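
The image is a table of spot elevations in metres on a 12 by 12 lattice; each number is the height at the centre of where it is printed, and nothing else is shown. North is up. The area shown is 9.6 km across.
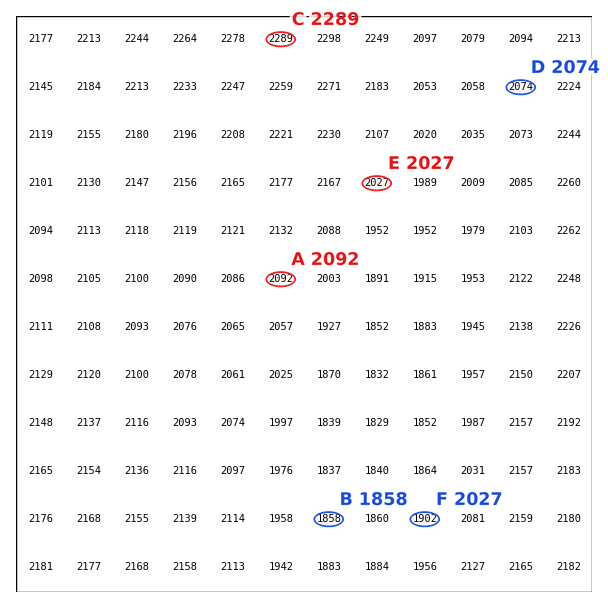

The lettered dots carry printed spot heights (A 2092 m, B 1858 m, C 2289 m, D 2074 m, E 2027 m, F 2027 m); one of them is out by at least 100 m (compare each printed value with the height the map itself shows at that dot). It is F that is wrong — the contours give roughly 1902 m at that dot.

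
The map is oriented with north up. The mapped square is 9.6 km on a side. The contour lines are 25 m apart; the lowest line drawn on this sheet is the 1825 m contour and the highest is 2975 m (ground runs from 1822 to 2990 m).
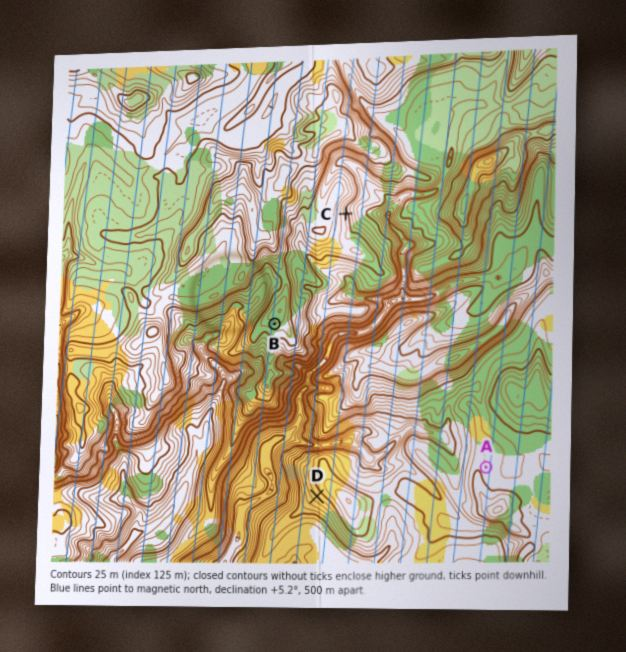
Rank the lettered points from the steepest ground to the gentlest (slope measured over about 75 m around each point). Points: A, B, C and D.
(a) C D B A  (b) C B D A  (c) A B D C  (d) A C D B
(a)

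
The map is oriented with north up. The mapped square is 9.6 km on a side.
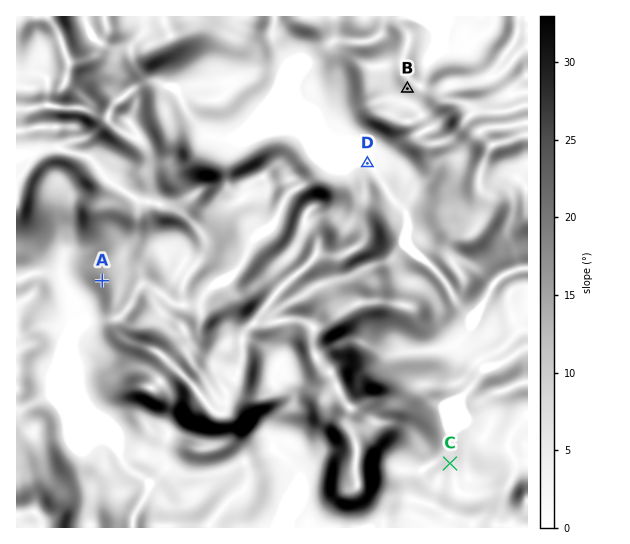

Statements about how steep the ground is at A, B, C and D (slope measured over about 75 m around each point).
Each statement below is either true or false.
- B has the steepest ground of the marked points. false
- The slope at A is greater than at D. true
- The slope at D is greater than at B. false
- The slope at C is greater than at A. false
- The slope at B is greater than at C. true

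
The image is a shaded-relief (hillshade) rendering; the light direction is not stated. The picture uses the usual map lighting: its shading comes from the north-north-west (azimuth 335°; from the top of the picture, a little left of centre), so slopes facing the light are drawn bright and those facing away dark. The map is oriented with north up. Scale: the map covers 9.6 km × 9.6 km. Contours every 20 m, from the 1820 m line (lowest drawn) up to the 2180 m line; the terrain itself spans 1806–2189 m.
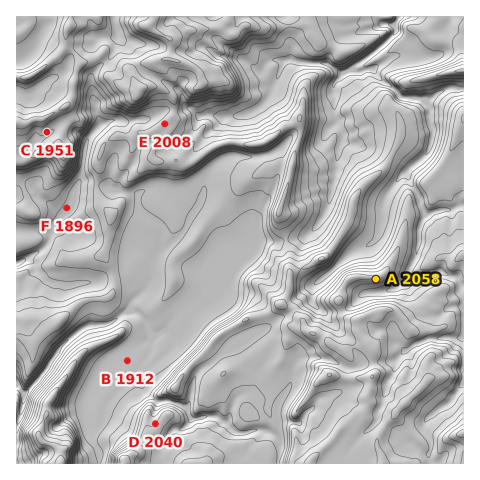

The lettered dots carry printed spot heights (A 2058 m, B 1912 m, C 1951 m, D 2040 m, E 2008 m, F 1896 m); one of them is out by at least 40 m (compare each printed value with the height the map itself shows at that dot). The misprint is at C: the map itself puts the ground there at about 2021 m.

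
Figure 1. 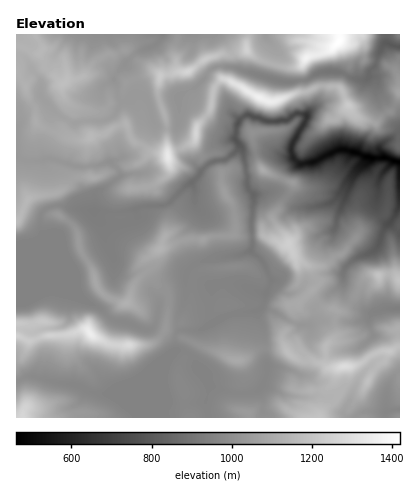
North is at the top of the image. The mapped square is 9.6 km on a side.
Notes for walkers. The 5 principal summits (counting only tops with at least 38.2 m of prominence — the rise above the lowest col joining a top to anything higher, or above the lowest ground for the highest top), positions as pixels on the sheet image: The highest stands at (338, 42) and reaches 1419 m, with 957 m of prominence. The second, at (260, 98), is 1365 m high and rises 283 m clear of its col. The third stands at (90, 334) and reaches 1354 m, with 375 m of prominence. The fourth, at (168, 156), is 1336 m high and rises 202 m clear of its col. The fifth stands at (344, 366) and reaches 1290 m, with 308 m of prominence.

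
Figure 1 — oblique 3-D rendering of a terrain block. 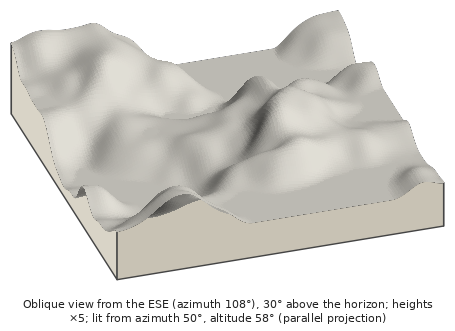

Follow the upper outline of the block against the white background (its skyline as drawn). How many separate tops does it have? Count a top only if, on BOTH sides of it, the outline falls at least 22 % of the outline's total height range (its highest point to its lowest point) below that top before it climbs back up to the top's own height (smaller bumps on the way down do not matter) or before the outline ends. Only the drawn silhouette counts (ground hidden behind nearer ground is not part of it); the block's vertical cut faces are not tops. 1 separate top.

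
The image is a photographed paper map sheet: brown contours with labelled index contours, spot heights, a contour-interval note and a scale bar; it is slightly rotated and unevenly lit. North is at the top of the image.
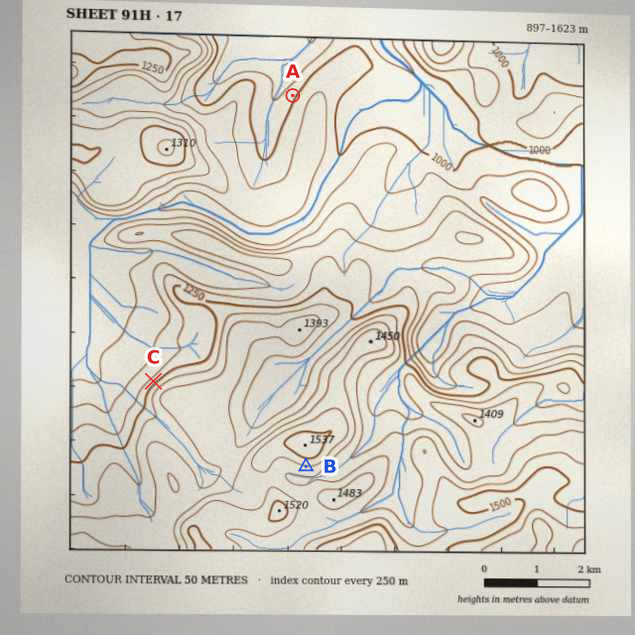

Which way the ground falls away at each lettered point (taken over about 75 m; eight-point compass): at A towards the NW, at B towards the S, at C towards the NW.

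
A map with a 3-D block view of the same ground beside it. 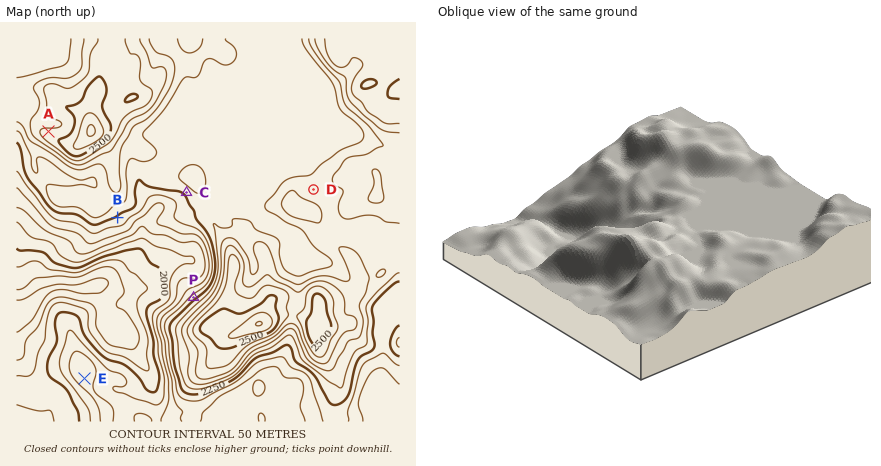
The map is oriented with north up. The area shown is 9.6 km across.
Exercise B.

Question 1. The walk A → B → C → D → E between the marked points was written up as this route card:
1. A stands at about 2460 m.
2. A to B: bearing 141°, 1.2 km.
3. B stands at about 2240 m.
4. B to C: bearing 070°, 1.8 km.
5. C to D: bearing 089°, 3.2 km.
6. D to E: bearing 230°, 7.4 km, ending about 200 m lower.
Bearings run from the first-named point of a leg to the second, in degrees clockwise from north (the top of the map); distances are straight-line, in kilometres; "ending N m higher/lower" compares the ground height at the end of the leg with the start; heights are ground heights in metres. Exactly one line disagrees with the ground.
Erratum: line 2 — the distance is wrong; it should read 2.8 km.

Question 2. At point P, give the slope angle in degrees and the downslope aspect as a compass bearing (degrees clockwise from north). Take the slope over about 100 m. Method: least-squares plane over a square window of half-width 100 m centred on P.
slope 22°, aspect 321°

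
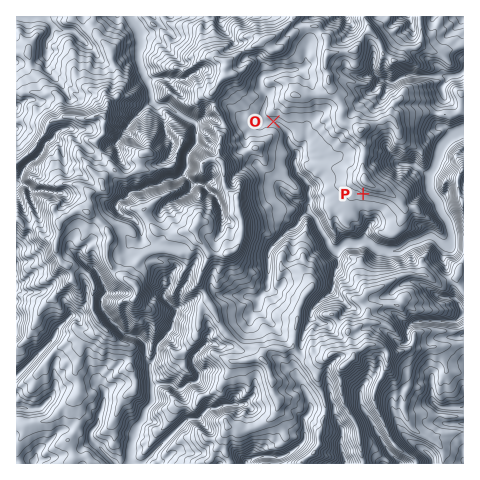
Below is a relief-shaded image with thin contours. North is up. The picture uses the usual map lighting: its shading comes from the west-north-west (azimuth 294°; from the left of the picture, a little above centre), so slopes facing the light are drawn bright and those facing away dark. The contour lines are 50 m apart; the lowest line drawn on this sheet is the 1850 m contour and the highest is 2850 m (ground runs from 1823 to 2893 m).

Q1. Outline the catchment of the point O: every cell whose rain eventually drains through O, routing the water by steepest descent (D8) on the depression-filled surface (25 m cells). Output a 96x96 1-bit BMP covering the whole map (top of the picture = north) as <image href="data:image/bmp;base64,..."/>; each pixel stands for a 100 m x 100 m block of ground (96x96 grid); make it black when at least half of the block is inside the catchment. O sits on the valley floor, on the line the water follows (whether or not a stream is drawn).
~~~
<image width="96" height="96" href="data:image/bmp;base64,Qk2+BAAAAAAAAD4AAAAoAAAAYAAAAGAAAAABAAEAAAAAAIAEAAATCwAAEwsAAAIAAAAAAAAA////AAAAAAAAAAAAAAAAAAAAAAAAAAAAAAAAAAAAAAAAAAAAAAAAAAAAAAAAAAAAAAAAAAAAAAAAAAAAAAAAAAAAAAAAAAAAAAAAAAAAAAAAAAAAAAAAAAAAAAAAAAAAAAAAAAAAAAAAAAAAAAAAAAAAAAAAAAAAAAAAAAAAAAAAAAAAAAAAAAAAAAAAAAAAAAAAAAAAAAAAAAAAAAAAAAAAAAAAAAAAAAAAAAAAAAAAAAAAAAAAAAAAAAAAAAAAAAAAAAAAAAAAAAAAAAAAAAAAAAAAAAAAAAAAAAAAAAAAAAAAAAAAAAAAAAAAAAAAAAAAAAAAAAAAAAAAAAAAAAAAAAAAAAAAAAAAAAAAAAAAAAAAAAAAAAAAAAAAAAAAAAAAAAAAAAAAAAAAAAAAAAAAAAAAAAAAAAAAAAAAAAAAAAAAAAAAAAAAAAAAAAAAAAAAAAAAAAAAAAAAAAAAAAAAAAAAAAAAAAAAAAAAAAAAAAAAAAAAAAAAAAAAAAAAAAAAAAAAAAAAAAAAAAAAAAAAAAAAAAAAAAAAAAAAAAAAAAAAAAAAAAAAAAAAAAAAAAAAAAAAAAAAAAAAAAAAAAAAAAAAAAAAAAAAAAAAAAAAAAAAAAAAAAAAAAAAAAAAAAAAAAAAAAAAAAAAAAAAAAAAAAAAAAAAAAAAAAAAAAAAAAAAAAAAAAAAAAAAAAAAAAAAAAAAAAAAAAAAAAAAAAAAAAAAAAAAAAAAAAAAAAAAAAAAAAAAAAAAAAAAAAAAAAAAAAAAAAAAAAAAAAAAAAAAAAAAAAAAAAAAAAAAAAAAAAAAAAAAAAAAAAAAAAAAAAAAAAAAAAAAAAAAAAAAAAAAAAAAAAAAAAAAAAAAAAAAAAAAAAAAAAAAAAAAAAAAAAAAAAAAAAAAAAAAAAAAAAAAAAAAAAAAAAAAAAAAAAAAAAAAAAAAAAAAAAAAAAAAAAAAAAAAAAAAAAAAAAAAAAAAAAAAAAAAAAAAAAAAAAAAAAAAAAAAAAAAAAAAAAAAAAAAAAAAAAAAAAAAAAAAAAAAAAAAAAAAAB8AAAAAAAAAAAAAAB+AAAAAAAAAAAAAAB/gAAAAAAAAAAAAAA/4AAAAAAAAAAAAAA/8AAAAAAAAAAAAAA/+AAAAAAAAAAAAAAf+AAAAAAAAAAAAAAf+AAAAAAAAAAAAAA/+AAAAAAAAAAAAAA/+AAAAAAAAAAAAAB/+AAAAAAAAAAAAAD//AAAAAAAAAAAAAD//gAAAAAAAAAAAAD//wAAAAAAAAAAAAD///8AAAAAAAAAAAB///+AAAAAAAAAAAB///+AAAAAAAAAAAA///+AAAAAAAAAAAAf//+AAAAAAAAAAAAf//8AAAAAAAAAAAAf//8AAAAAAAAAAAAf//8AAAAAAAAAAAAH//+AAAAAAAAAAAAD//+AAAAAAAAAAAAAYf+AAAAAAAAAAAAAAP+AAAAAAAAAAAAAAH8AAAAAAAAAAAAAAD4AAAAAAAAAAAAAAB4AAAAAAAAAAAAAAAAAAAAAAAAAAAAAAAAAAAAA="/>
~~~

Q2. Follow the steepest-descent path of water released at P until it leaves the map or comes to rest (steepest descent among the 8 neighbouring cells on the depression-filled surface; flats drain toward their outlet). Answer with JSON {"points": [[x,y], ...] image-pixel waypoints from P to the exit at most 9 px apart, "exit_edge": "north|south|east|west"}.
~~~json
{"points": [[363, 194], [363, 203], [363, 213], [369, 222], [367, 231], [364, 241], [374, 248], [383, 250], [392, 251], [402, 249], [411, 243], [420, 239], [430, 236], [439, 242], [448, 246], [452, 238], [449, 229], [446, 220], [440, 210], [438, 201], [431, 192], [430, 182], [431, 173], [437, 164], [439, 154], [442, 145], [452, 136], [461, 132], [463, 131]], "exit_edge": "east"}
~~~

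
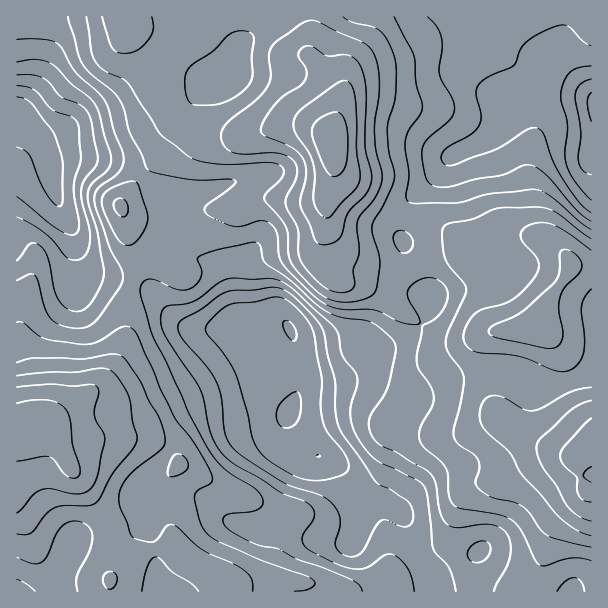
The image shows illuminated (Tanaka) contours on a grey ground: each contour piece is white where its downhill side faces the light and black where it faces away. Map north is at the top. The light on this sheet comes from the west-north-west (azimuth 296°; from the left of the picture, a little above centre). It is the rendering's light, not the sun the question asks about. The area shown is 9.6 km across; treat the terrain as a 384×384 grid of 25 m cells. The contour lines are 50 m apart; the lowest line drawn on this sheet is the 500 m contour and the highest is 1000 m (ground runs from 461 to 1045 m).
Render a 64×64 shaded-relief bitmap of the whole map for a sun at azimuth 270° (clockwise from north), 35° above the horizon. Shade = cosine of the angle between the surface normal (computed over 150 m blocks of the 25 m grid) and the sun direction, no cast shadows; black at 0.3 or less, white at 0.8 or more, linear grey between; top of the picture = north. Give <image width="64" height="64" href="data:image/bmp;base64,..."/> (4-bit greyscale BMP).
<image width="64" height="64" href="data:image/bmp;base64,Qk12CAAAAAAAAHYAAAAoAAAAQAAAAEAAAAABAAQAAAAAAAAIAAATCwAAEwsAABAAAAAAAAAAAAAAABEREQAiIiIAMzMzAERERABVVVUAZmZmAHd3dwCIiIgAmZmZAKqqqgC7u7sAzMzMAN3d3QDu7u4A////AKqpqqu6hlZ4iJmZmHZmZ3iIh2VXiHZniqqqq6qYZmirqZmaq7qGVXiZmZmYdmd3d3dmVniIdmeaqZqruph2Z5qZh4mruodmeJmZmId2Zmd2ZlVXiZh2eJmZiau7qYdnmZl2eKu6h3d4mZiHd2ZmZmZlVWirqHeJmZiJq8u6mHeJmHVnm7mHd4iZh3ZmVWZ2VWVVeauod5qZh3irzLuoiImYZVabuod4iZmGVVZWeIdVZmZ4q6iIqqmHeJvMy6mZmYdlVoq6h3iJmHVFVmeJh2ZmZniamImrupd3m8zLqqqqdmVWiql3eImYZUVmeImIdmZmeJmYibzbmHeKvMu6q6pmZmeJl2Z4iIdlRWeIiIh2VVZ4mYiJveypiImqu7u7ulVmd4h2VoiId2VWeIh3d3ZVVniZiIm97bmZmZmru8y6ZmeIh1RGeJh3ZmeIh2ZWZlVniZmImb3uupqZmaq8zLpneJmGQzV4mYdmd3d2VERVZ3iJqZmave3KqpmZqrzMqXiJqoUyNFeZmHZmZVVDNFZ4mZq6qaq83cuqqqmqvLqYiImpdUM0VomZdlQzRERFZniaq8uqqqu7uqqqqqvMuYiIiZh1VVVVaJl1MiNERFZ3eKvN3LqqqruqqrqqvMupiHeIiGVVVVVWiHQhE0VVZ3d4rN3cqqqqqqqqqqq7y6mZh3eHZmZmZlVnUxEkVVZ4iIm83dypqqqqqqqqqqu7qpmId3dmZmZmZVVCEjRWZniZms3d26maqqq6qqqZmqqqqoh3dlVmZmZlRDMjNFZlZ5qrzd3LqZmqq7u6qYiJqruqmId2VWZ2ZlQzNDNFVlVnmrzd3MuqmZqrvLuph4mqu6qZiHZmZmZVVDNEREVVZmeKvN3Mu7qpiaq8u5h3iJqrqpiId3dmZlRERERERFVnd4q83cu7u6mJqry6mId4mqqpiIh3iHZVVDRERURFVnd3ebzdy6q7upmqu7qYiHiJmZmIiIiJh1VERERFRFVWeHd5vN26qru6maqrupiIeJmYiJmIiImHZURERERVVWeId3m93bqqq7uqqquqmIiJmYd3mYiIiJh2VUQzRFVWZ4h3ib3tuZmry6qqqqmIiJmph2aZiIh4mYdlQzNFVWZ4iHeJzu2pmau7uqu7qYiJmZh2Zph3h3iZmHVDM0VmZ3iId4rO7KmZqru7u8upmZmZiGVVh3d3eJqpdTIjRWZ3iIh3it7sqZqqqqq8zLqpmZh3ZUSHZmeJq6l1MjRVZneIh3eb3typmrupmazMy6mZmHdlRHZVVom7qXUzRWVVZ4iHeKzuy5iKqph4rMy6qZqYh2VFdlRWiry5dURnZURWeHd5vu7Kh3iZh2eczLqZqqmHZVV2Q0aKvLqGVoh2Q0Z4d3rO/sl2Znd2Z6zMqZmruphlVYdDRom8yod4mYZERnh2it7tuXZVVmZnm8upiau7qXZVl1NGiazLmImZh1VXiHeL3uyodlVWd3ebu5iImry6l2WoU0aJrMuYiZiHZmeJmazu2od2ZUV4iJu6mIiJu8uoZblkRom8y5iIiId3eImqzu25d3dlRXiZqqmYiImru6llunRGis7bl3eIiId3iave7bh3dlRFeaqqqZiImau7qFS5ZEaL7+uGZniZiId4m97tuYdlREV5q7qZmZmaqqqGQ5hURp3/64VWeZmYiHeKzu7LhkMzRnmrqpmZmaqqmGQydkRXvv/rdVV5mZmZh3nN7duFMzRWiaqpmZmZmqmHUyFlRGnf/+p1RnmZmZmYeb3d24QiNFaJmpmImZmZmIYxEVVVe+//2WRGiamZmqmJvd3bhTMzRXiZiImamYiIdSABZlaM///JVEaJmZmaqpq83dyWQyIjV3iIiZmYiIhkIBJmZ53//rllV4mZmZmqqrzd7KdUIRJFZ3iZmZiIiGQhI2Znrf/sypd4iZmIiZmqvN7tuGQhEjNFeJmZiJmYYxE1Zmes3dzMuZmZmIiIiJms3/64VCESMzRXmZmZmZdTEUV2aKzMzd3LqpmZmIh3eJve/shCERIzM1eJmZmZh1MiRXd4q8zN3cu6qZmZmZh3is3+xzABIzQ0VomZmamHVDI0d4mrzN3dy7qZmqqqqYiKve22IAEjRERWeIiZmZdkMzOImqvN3u3LqpmZqquqmZq83KYgASNFVVZneIiZmGVDM4mqq73u7cuqmZmaqqqqq7zLlzAAJFVmZmZneJmYdlMimruqve7ty7qYiZmqqqqru7qXQQAkVmZmZmZ4iZh2UyGrzKms3tzLuod4iZqru7u7uphSATRWZmZVVniIiHZDEavMuqvd3My5dmeImau7uqqqqWMSNFVmZlVWeIiIdUMimry7u8zMy7l1Z4iJq7y6qqqpdCI0RWZlVWZ4mZh1QzOJq7vMzLu7qGZniIiavMqqqqqEMzREVVZmZ3iJmHVERYiavN3LqaqYdmeIiJq8y6qqqYUzRERVVmd3d4iIdlVmeJq83cupiIh3d3iImrzLqZmZhkRERFVWeIh3d3d3d3d4ibzdy6mHd4d3d3iKzMupmIiGVERFVVZniId2Z3iImYiJrN3LuYd3iId3d4q8y6mHeHZlVEVmZmeJiHZmeJmZiImrzcy6hmeIh3dniau6qod3ZmZURWdmZ4mYh2Z4mqqIiavMzLqGZ4iId3eImZqqh3Zmd2VVZ3ZniZmId3eJqoiJq8zMuXZniIiIiIiIiaqXZWd3ZVVndneJmYiId4mq"/>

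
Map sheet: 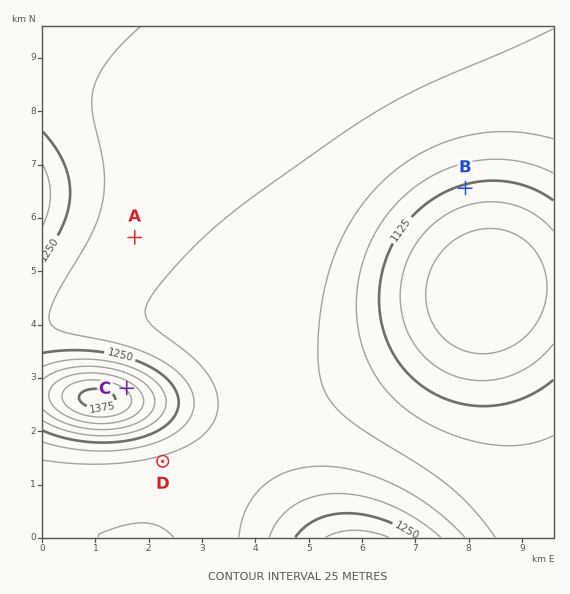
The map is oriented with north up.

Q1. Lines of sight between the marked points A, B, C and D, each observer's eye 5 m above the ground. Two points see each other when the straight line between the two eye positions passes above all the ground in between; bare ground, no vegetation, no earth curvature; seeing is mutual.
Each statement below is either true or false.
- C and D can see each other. false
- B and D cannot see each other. true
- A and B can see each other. false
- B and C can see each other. true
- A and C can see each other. true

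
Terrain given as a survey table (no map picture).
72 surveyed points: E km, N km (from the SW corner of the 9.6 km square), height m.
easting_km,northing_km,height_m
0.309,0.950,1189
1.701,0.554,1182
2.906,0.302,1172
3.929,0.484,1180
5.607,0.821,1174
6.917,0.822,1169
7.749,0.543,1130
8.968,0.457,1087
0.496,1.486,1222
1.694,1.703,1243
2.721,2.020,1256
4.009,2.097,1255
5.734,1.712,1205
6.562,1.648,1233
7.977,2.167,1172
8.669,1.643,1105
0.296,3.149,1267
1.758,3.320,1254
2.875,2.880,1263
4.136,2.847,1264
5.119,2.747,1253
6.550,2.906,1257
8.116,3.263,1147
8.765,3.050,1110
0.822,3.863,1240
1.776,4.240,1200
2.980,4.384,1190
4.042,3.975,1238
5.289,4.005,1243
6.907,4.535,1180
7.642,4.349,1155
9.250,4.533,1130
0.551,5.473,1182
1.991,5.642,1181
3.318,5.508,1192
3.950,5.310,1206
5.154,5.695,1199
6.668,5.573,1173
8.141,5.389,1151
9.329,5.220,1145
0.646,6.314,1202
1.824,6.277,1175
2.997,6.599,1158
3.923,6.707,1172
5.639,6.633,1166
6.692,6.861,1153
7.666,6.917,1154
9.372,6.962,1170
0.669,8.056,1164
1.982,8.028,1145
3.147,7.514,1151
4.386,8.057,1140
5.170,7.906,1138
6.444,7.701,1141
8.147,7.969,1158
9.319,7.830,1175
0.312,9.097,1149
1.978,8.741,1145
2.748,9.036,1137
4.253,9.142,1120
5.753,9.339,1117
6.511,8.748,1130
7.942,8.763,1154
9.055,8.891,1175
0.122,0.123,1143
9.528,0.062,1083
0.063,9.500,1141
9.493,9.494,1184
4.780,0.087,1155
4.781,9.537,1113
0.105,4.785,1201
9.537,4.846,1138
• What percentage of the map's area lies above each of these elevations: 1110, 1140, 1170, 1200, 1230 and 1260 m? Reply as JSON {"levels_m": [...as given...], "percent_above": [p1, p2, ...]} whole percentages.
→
{"levels_m": [1110, 1140, 1170, 1200, 1230, 1260], "percent_above": [96, 83, 50, 31, 19, 5]}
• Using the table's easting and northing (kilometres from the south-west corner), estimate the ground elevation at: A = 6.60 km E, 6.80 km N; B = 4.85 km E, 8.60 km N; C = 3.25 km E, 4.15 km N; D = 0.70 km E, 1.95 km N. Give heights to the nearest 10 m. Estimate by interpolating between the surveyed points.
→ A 1150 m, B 1130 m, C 1210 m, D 1250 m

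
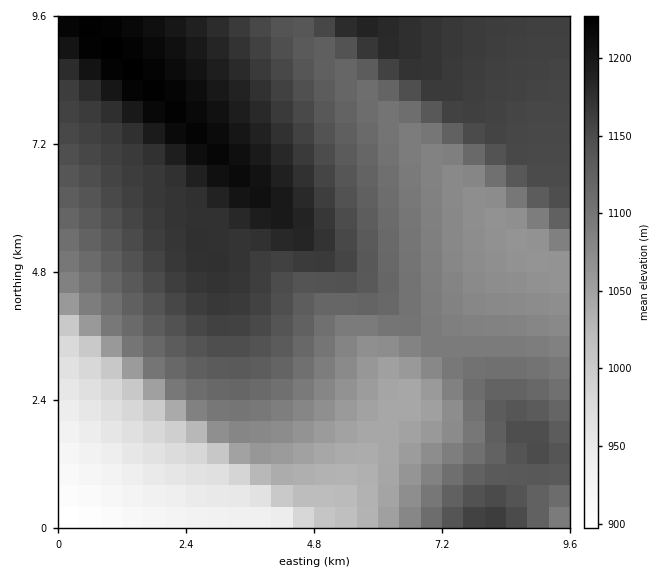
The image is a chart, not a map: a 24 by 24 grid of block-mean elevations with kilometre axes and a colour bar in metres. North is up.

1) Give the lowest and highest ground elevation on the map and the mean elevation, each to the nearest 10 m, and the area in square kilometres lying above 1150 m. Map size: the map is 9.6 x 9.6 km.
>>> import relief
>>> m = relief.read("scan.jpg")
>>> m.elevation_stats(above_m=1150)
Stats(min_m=890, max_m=1230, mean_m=1110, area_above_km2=32.6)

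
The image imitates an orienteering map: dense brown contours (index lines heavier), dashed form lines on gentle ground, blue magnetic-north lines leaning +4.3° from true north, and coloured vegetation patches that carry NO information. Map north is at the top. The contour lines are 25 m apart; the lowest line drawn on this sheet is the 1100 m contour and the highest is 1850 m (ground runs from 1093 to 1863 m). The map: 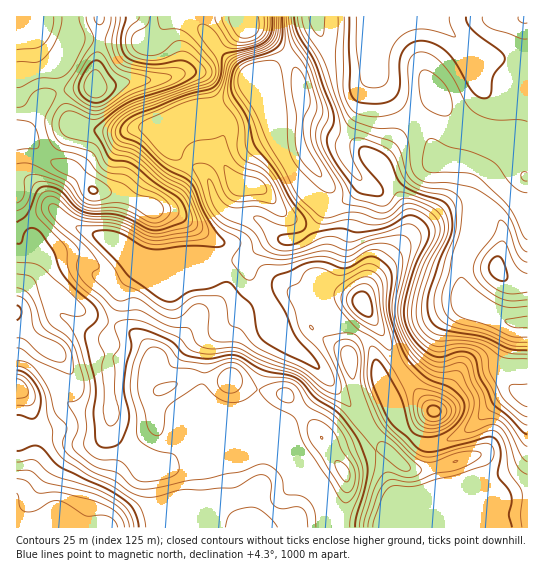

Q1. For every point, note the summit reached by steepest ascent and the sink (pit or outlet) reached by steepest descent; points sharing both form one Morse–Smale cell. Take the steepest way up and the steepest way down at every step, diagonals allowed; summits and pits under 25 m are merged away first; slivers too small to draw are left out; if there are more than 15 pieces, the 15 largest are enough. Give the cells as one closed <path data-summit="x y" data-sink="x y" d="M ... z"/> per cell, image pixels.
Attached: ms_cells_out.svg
<path data-summit="93 190" data-sink="437 17" d="M59 92l-12 4-7 7-12 24-5 5-7 1 0 45 11 2 8 5 17 22 18 17 35 13 34 22 11 4 57 0 12 2 27-6 19-15 15-6-22-19-32-7-9-9-10-28-28-18-7-8 0-4 7-8 22-14 8-9 1-5-12 0-43 19-21 0-12 4-27-1-16-4-10-8z"/><path data-summit="165 389" data-sink="437 17" d="M249 256l-7 4-23 5-70-1-11 4-15 18-4 19-10 24 2 20-3 9 0 15 3 58 4 8 22 18 26 10 10-10 14-19 13-32 4-47 4-17 22-17 13-14 21-12-13-21-3-8z"/><path data-summit="343 471" data-sink="437 17" d="M269 308l-1 5 11 22 0 6-10 14-9 26-3 10 0 26-6 4-50 22 34-2 11 4 20-1 11 4 23 21 23 25 6 19 0 15 164-1 5-12-60 0-40-16-5-6-20-51 0-9 22-16-4-8-4-2-21 9-8 0-31-39-18-18-24-18z"/><path data-summit="94 86" data-sink="437 17" d="M198 16l-99 0 1 26-5 44-35 5 9 28 10 8 16 4 27 1 12-4 21 0 47-20 11 1 34-20 7 6 1-4-7-16-29-25-18-23z"/><path data-summit="62 527" data-sink="437 17" d="M507 367l-6 0-1 4 7 11 10 9-6 1-10 7-32 30-20 11-12 4-14 0-9-5-20-22-13 8-8 8 3 18 17 42 5 6 40 16 60 0-5 10 1 3 34-1 0-157z"/><path data-summit="17 311" data-sink="437 17" d="M55 211l-8 0-31 18 0 125 13 5 16 12 14 14 6 14 5 5 15 5 22 2 2-2-1-51 3-9 0-14-2-2-4 4-10-1-34-21-9-17 5-13 9-9 11-5 13 0 13 8 12 1 8-4 14-12 71-1-58 0-8-3-29-19-43-17z"/><path data-summit="251 527" data-sink="437 17" d="M235 441l-49 0-23 26-24-8 14 12 4 31 8 16 1 10 162-1 1-14-6-19-34-37-18-12-25 0z"/><path data-summit="62 527" data-sink="437 17" d="M110 424l-6 13-13 6-14-2-16-8-8-1-37 2 1 94 148-1 0-9-8-16-4-31-38-33-4-7z"/><path data-summit="435 94" data-sink="437 17" d="M435 16l-18 0-8 3-18 12-12 22-2 24 16 22 20 20 22-24 16 22 10 8 17 8 27 8 12 7 4 6 2 16 4 7 1-115-54-6-37-35z"/><path data-summit="301 91" data-sink="437 17" d="M319 31l-6 8-36 25-6 6 0 3 4 12 4 28 0 32 5 13 19 29 16 16 11 4 19-8 12-16-1-5-15-20-2-15 14-26 7-27 13-27 3-14 7-12-4-1-17 8-24 1-16-4z"/><path data-summit="241 186" data-sink="437 17" d="M249 89l-38 20-10 14-22 13-7 9 0 4 7 8 28 18 10 28 9 9 32 7 25 21 14-1 9-6 9-8 10-19-11-7-21-25-9-16-7-20-14-31z"/><path data-summit="362 303" data-sink="527 322" d="M474 200l-12 1-15 7-37 28-31 34-14 20-2 15 20 29 16 33 10-6 18-18 12-20 8-8 22-12-8-17 0-20 14-48z"/><path data-summit="62 527" data-sink="437 17" d="M361 184l-2 5-14 12-15 6-4-2-11 20-9 8-16 7-15-1-20 12-7 8 0 11 4 11 20 30 13 30 13 11 7-1 22-28 0-5-6-11-9-9 5 0 19-31 15-38 1-22 9-20z"/><path data-summit="362 303" data-sink="437 17" d="M362 180l-1 7-9 20-1 22-15 38-19 31-4 1 22 22 20 10 14 12 6 11 2 16 5 11 3-5 15-9-21-40-15-20-1-10 9-19 32-39 4-9 0-16-17-30-13 5z"/><path data-summit="230 379" data-sink="437 17" d="M263 300l-20 11-13 14-22 17-4 17-4 47-15 37 21-3 45-19 6-4 0-26 3-10 9-26 10-14 0-6z"/>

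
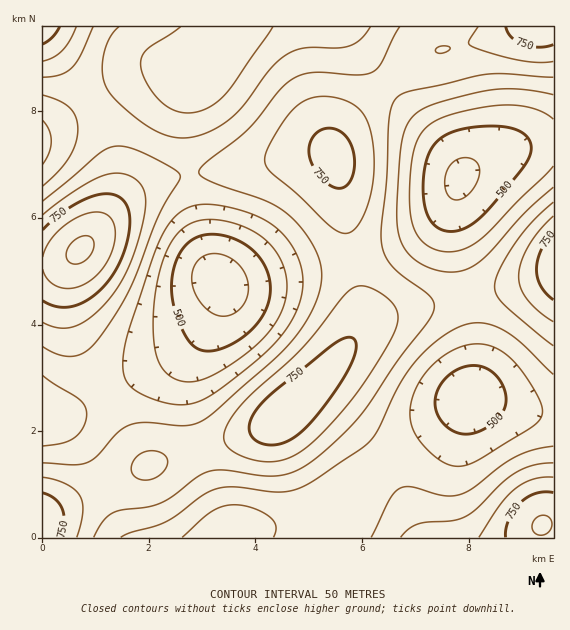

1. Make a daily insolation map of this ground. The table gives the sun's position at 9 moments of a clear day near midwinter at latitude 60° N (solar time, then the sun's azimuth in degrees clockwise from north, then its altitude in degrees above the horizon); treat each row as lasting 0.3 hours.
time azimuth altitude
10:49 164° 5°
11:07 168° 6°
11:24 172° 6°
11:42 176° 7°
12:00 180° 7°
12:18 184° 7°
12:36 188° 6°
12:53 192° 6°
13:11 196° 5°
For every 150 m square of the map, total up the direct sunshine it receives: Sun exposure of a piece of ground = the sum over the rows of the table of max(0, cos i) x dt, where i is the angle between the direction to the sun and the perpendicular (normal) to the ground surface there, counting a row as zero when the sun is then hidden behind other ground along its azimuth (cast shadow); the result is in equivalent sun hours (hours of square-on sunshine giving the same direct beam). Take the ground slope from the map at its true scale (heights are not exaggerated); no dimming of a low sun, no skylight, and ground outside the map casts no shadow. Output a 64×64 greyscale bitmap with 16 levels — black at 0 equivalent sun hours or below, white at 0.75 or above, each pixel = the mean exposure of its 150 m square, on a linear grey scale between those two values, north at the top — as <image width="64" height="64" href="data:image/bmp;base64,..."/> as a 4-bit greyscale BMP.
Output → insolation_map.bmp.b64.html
<image width="64" height="64" href="data:image/bmp;base64,Qk12CAAAAAAAAHYAAAAoAAAAQAAAAEAAAAABAAQAAAAAAAAIAAATCwAAEwsAABAAAAAAAAAAAAAAABEREQAiIiIAMzMzAERERABVVVUAZmZmAHd3dwCIiIgAmZmZAKqqqgC7u7sAzMzMAN3d3QDu7u4A////AJiImZmqu7u7uqmYd3ZlVURDMzMzMzMyIREREjNFZ3iIZ3eImau8zMy7qqmYiHdmZVVEREREMzIhEQARIjNFVmZFVneJq7zMzMy7uqqpmYh3ZmVVVURDMiEQAAERIiMzRCM0VomrvMzMzMy7u7u6qpiHd2ZlVUQyIREAAAERERESASNFaJq7zMzMzMzd3czLupmId2ZVRDMiEQAAAAAAAAAAATRXiaq7vMzM3d7u7t3LupmId2VUQzIREQAAAAAAAAAAE0Z4maqru8zd7v//7t3LqpiHZlVDMiEREAAAAAAAAAASNGZ4iZmqu83u////7ty7qYh2VUQzIhERAAAAAAAAAAEjRWZneImavN7v///+7cu6mHZlRDMiIREAAAAAAAAAASM0RVVWZ4mrze7///7t3LqZh2VEMyIhEQAAAAAAAAABIjMzM0RFZ4mrzd7u7u3cy6mHZUQzIiEREAAAAAAAABIiIiIiIjNFZ4mrzN3d3dzLqYdlVDMiIhEQAAAAAAABIjMiIREREiNFZ4mau8zd3Mu6mHZUMzIiEREAAAAAEBIzMzIRAAAAESNEVniZq7zMzLqYdlVDMyIhERAAAAAhM0REMhEAAAAAESI0RWeJq7zMu6mHZUQzMiIiIQAAAUVFZlRDIQAAAAAAARIjRWeaq7u7qZh2VUQzMiIiIQACd3d3ZUMhEAAAAAAAABEjRniau7uqmIdmVVRDMzMzISSZmId2VDIRAAAAAAAAAAEkV4mqu7qpmId2ZVVERERVd5mZmHZVQyERAAAAAAAAABI1eJqru6qpmIiHdmVVVmiZqqmYh2VEMiEQAAAAAAAAASRXiaqru6qqqZmId2ZniZqqqpmHZlRDMhEQAAAAAAAAEkV4maq7u7u7uqmZiImqqqqqmYd2VURDIREAAAAAAAABNFeJmqu7zMzMu6qpqqqquqqZiHZlVUQyEQAAAAAAAAEjRXiJqrvMzMzMy7u7u7u7qqmYd2ZVVEMiEAAAAAAAABI0V3iau8zN3d3MzLu7u7u6qpmHdmVVQzIQAAAAAAAAESNFZ4mqvMzd3d3MzLu7u7u6qZh3ZlVDMiEAAAAAAAARI0RWeJmrvMzMzMzMzMzMzLu6qYd2VUMyIRAAAAAAAREiNEVneJmqu7zMzMzMzMzMzMuqmHZVQzIhEAAAAAARESIzRFVmeImaqru7u8zMzd3dzLuph2VDMiIRAAAAABIiIiMzREVWZ3iJmqq7u8zN3d3dy6mHZUQzIiIRAAARMiIiIzMzM0RFVneImaqrvMzd7u3cuph2VDMzMyIREiMzMzMzMiIiIjNEVWd4iZq7vM3d3dy6mHZlRENERDM0REVERDMyIiERESI0RWZ3iZqavM3d3Muph3ZVVEVVVVVVZlVURDMiERAAERIzRVZ3iYmavMzMu6qYh3Z2ZmZmZnd3ZmVUQyIRAAAAARIjRFZnZ3iaq7u7qqmZmIiHd3eIiIh3dmVUMiEAAAAAARIjNEVEVniJqqqqqqqqqqqqqqmZmIh3dlVDIRAAAAAAERIiMyIzRWeJmqq7vMzLzMu7u6qZmIh3ZVQyEAAAAAAAERERABEjRWeJqrvN3e7t3d3LuqmZmId2VDMhAAAAAAAAAAAAAAEjRXiavM3u///+7dy7qpmZiHdlQyEQAAAAAAAAAAAAAAEkVomrze/////t3LuqqZmYh3ZUMhEAAAAAAAAAAAAAABJFeKvN7v///u3cu6qqmZiIdmVDIRAAAAAAAAAAAAAAATRnmrze7u7u3cy7qqmZmIh2ZVQyEREREAAAAAAAAAABI0Z5q8zd3d3My7qqmZmYh3dmVUMhEiIRAAAAAAAAAAASNWeJq7vMy7u6qqmZmIiHd2ZlVEMyIiEQAAAAAAAAABI0VmeImZqqqqmZmZiIh3d2ZmZmVUMzMhEAAAAAAAAAESM0VWZ3d4iIiIiIiHd3ZmZmd3ZlVUQzIRAAEAAAAAAREiMzREVVZmd3d3d3dmZmZmd3iId2ZUQyIQAQAAAAAREREiIiMzNEVWZnd2ZmVVVmZ4iJmYd2VEMyECEAAAARERERERERIiM0VVZmVVVVVVZ3iZqqqYd2VEMiMhAAARERERAAAAAREiNEVVVURERFVniaq7u6qYdlVUVDIRASIiEREAAAAAERIjNEREMzM0RWeau8zMy6mYdmd2VEMyIiIhERAAAAABESIzMzMyIjNFaJq83d3cyqmHiZdmVVRDMiIREQAAABERIiIiIiIiI0V4q83u7u3cuqq7qHdmZUMyIiIhEREREREiIiIhEREjRXirze7+7u3czMy6qYdlRDMyIiIiERERESIiIRERESNFeKvd7//+7u7t3cy6mHZUMzMzMzMiIiIiIiEREAABEkV4q83u7/7u7u7u3cuodlRDM0RERDMyIiIiEREAAAESRWibzN3u7u/////u26l2VERERVVVRDMyIiIREAAAARI1Z5q7zN3e7v////7cqYZlVVVVZmZURDMiIREQAAABEjRXiJqru8ze7////typh2ZmZmd3dmVEMzIiERAAAAESNFZniJmaq83e///+3LmId3d3d4d3ZlRDMiIREQAAERI0RVZmd3iZq83u/+3LqpiIiIiIiId2ZUQzIiERERERIjNERFVVVniavN3u3LupmZiZmZmZmIdmVEMzIiIRESIjMzMzMzNEVniavMzKqpmZmaqqqqqZiHZlVEMzMiIiIjMzMzIiIiM0Vniaqr"/>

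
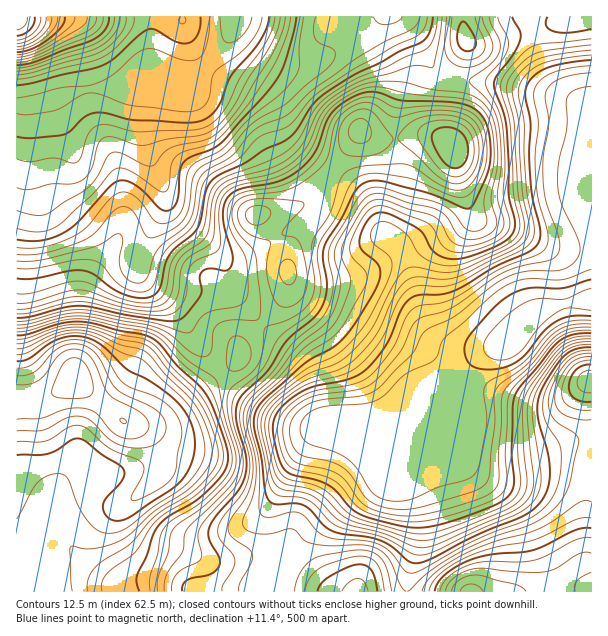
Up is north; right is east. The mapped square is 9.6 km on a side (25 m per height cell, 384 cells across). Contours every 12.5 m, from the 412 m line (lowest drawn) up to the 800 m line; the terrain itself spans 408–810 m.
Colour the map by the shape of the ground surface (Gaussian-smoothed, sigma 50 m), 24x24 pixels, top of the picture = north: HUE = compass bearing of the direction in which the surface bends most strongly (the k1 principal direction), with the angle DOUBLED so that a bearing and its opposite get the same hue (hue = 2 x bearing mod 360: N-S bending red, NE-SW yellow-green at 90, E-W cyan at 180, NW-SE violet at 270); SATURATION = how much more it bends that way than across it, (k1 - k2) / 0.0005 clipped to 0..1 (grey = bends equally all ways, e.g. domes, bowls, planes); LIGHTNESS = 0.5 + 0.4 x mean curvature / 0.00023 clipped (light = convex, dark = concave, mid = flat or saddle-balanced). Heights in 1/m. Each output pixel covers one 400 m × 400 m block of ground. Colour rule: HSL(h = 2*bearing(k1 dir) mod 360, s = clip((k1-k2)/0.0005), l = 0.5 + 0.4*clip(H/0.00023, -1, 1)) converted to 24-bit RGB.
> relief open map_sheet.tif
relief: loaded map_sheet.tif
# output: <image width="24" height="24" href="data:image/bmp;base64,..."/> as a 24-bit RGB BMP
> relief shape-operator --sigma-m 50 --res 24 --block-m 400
<image width="24" height="24" href="data:image/bmp;base64,Qk32BgAAAAAAADYAAAAoAAAAGAAAABgAAAABABgAAAAAAMAGAAATCwAAEwsAAAAAAAAAAAAAc4aEnJeCp3ZdZmBEbYhE0bFHRyo1Xmg1mrVESXJPWn18N2+Tn7e2kpC349rHS2GvADqca5737NzvyKTjjH/HqHK/pWiahXJueYlxf4ZvpVt7tFdlZ5tKfrdpWkm6ecDOhKTKjmnIZFmtRZF/ScF+c6/E5uDqtprgEkGjHn11t7ht4IitrnCjil2euHrAvKDFiI2Admt+hFJ8vXSK17CBVY4jLUQec5giMVkgNmhBeFerqJe8RtB+I796a72AwFKsgzKhR3KBQIhhq3iO1YfKvWC7kXB2tbiJi4p9b11/ZmOVgJO27bba84a4W4k/Za02QHk0FY02DKCSs8fRtaTET5RGMEcfPSkaYEYuanVAQXA0OmApZkEoqzIqunBNw7tIiHtvXmF4aZqFW4ZpiWdT66PJ8M/zvKHPjLWzWumeAJKCLJeIwl1zv2BvZTBbZEQ6WXlJZ49XXnNTUDMvSDMkkpQ0ra9OzLN0e29TZZFUUnliezI0dH8rWq8uvKl1y6a/3e7tw+jpH1GQDh4leWo9q1hEgTFlf3+AdoJ4e4JkSW5gWTt8fl2Wr69/cqNfvsmKao1yh6dmNDBKn1GYv93NhM7QfbSlptaqsN+kn29KQxs4FhkoXGNBgFRKgHt9f4B/f4B/f4B/cniAJzVoe1WHw4txvr5OmLwwgX3Cw3ixQUeUV/HKtObjm4XDpsHFrc+s2CMngxUCKhwNFSIRIi8UV2AeYoAqR4ZJf4B/f4B/fHmAJSRgSV+ZzZHH5J+lwJpiglbZ2G3ZusXbZOCrRG5tkrBfismds0WO0QBt91V6vHGmO1CLOFF0TahkXMFqOZFgPm5Ic4BiYWGFLafcJZb6fGbq+tDx8droVhqw1ZjX5+vgjp/HRTa0tN+wS5CHXBhQuy+S79rf4rHkb0PLRlPBj7u7gqeWYICOSX6ZZ6edVa2DKZNNBC8VFzpR0LPb3+zrABT02Nzz5d7txqrvZGbw7NzutQuvcyJueq6by7Og3UyHvkxzUYuGgaSXiJqLZKWcRmaBfH1RgYxNPGtIYX5tADMkG/8+vuuTESwRVI4c5dYZqnU2SINSkh5KrABkt2uId6+PqEZ500R7152ki7yzUIypqYeDcJRkSDFdmHlUcJxNVnxeP3JSPXpQDE4APVMAPWMyRnEhpLIVkJIYMC4SJg0Wmysk08NZan9KaDxitHZv29i0sM3EQDi2uoKxsWSXQytjrHRZvrZIOm8yRF4/X1s2iJAtVGUbY2HAj3u4s4F/wFdEWzg2FiZNi6jH5t3irVa9Yz51k7mQ4+fJnrtyMT6Bjnu602TbjB/MwXap2I57kHxBJlMoOY1sicbBd3PGTWZDcWRNrFBezlZ6tHyKEoueM763x0djtgFDzrQxI80gz7BX7GIuJVYaHU0rczNTgzl+tWi47KrI6snon9bqQu7/RpzOaFWecWhXQ11Gb35Xqnd9zbulSaCjFCQ0aCJI02y67ejenbbbU3aZ2pif1JmfFiY2JBASeIg1M1ozptV20u/f1ePtN1zLSy57elt/c2Z+ZpKLRH2PpHKF1daqiVWcHA0yPoubqPLi2vHw3aH14nj0y5Ok3YOOexKOPEqTf6O0i1OSnPtSRd8RgcE6PjBdRjFleXF/aG2Ci5V6OkVZfJpMvc9yeyx4LkOnXOvSTsdpmIQgXVkmokGM9Iao4klsrzq0Z6zDV0amqIW+6/LZj9efVbuWMCRkPjtwdXeAbGuKjnyGYUKHf8aGgbF5Skeqac/UTaa0jTiNzXNodZ9ZJkJN0DJY7oaWpsPJU3HKWjvBntPU5u/c2NvIVkyMOCRhRVN4bXaAdnFcenZlXH6Vg8SAhWV4YJBoYIZHOEcxMEJUxKaMvoaNKih2R1a+79zp7N/lIkzVeZzs1+n07N/o57fGjDq9Si2gS0mRZ2qCY3cwXXpGVIZGi5RBdV1EfXVIfHBLPWY/J1JEcpw/uJJSP3h5Gb2Xjcqx9NfbjUfCLpg+aossunYc9XYjiCg0US9NY0dbbnJbRGYAGD0GPV4WUIIlSYBYf4B/gHx3X4NxNo+hVYqkt3V7pJZPIWwZGVoNxsAk2S5dvFBIaSUZhlYAvKUAf1srRjcsSkkjTlciyO3DH7qqNpdfL8UqIHhOP2lCkWVKWcNMKIR2M19rpVaS2HqCqaFhMoI0L3UjUpJNvnK16gDl89zY2uvxnXDjpy/isWbFaWCt3NvwrbH/par/2OLzLG/0IDLMo57FsdCuMEt3Kk1QNkVKy45izLmhfY2aYpBqNG0vOS4ifS1y9//MhbVMcjaChkfGtp3ctK7q"/>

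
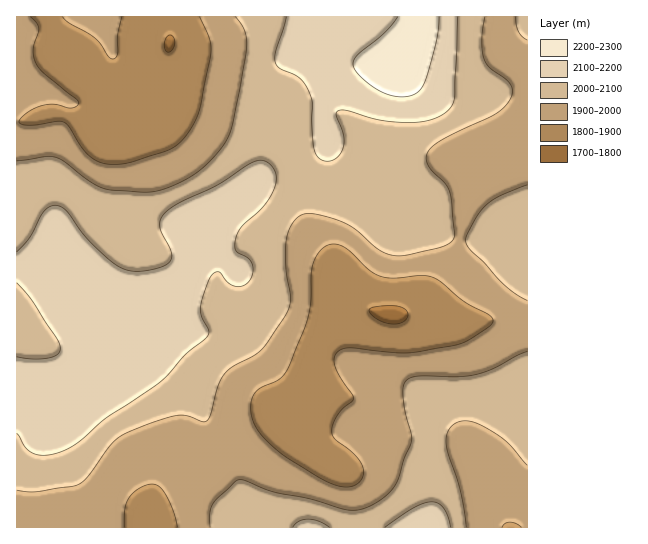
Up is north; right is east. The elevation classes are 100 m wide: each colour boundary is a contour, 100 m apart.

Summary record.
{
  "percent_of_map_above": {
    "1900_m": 83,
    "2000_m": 53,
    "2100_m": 21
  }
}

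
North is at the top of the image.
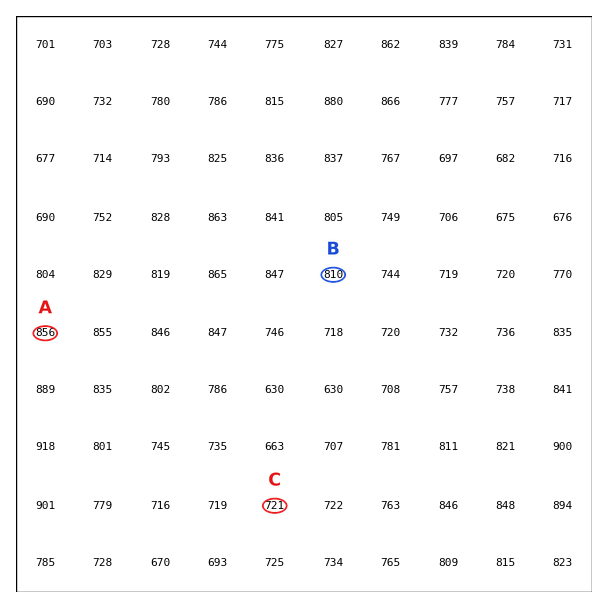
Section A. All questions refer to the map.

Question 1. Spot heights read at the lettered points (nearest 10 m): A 860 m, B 810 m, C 720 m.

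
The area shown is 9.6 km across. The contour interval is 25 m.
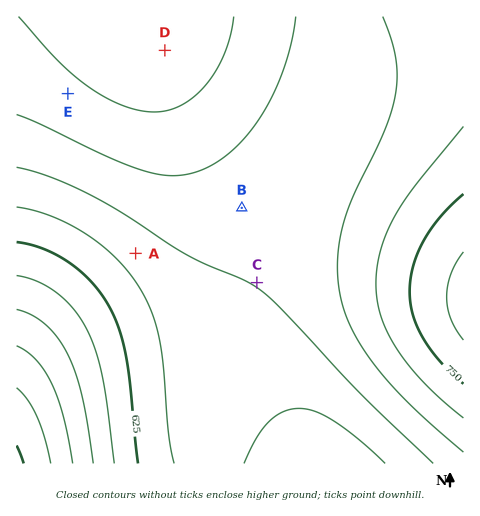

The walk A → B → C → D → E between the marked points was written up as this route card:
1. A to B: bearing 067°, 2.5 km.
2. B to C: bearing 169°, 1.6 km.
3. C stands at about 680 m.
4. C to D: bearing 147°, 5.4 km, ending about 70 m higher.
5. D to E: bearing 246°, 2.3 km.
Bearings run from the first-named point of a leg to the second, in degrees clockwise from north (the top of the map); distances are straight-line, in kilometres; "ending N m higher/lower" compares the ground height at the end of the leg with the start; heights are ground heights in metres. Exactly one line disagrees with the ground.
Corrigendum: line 4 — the bearing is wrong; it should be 338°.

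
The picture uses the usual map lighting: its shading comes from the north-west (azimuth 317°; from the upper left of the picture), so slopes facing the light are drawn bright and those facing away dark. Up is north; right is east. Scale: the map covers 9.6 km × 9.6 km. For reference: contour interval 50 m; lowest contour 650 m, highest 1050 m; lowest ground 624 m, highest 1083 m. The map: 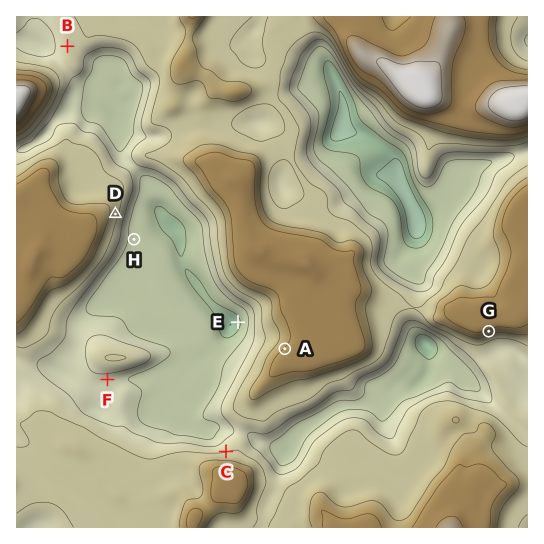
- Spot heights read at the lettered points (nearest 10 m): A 950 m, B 840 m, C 850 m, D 870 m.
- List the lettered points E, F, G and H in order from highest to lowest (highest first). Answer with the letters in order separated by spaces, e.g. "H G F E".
G F H E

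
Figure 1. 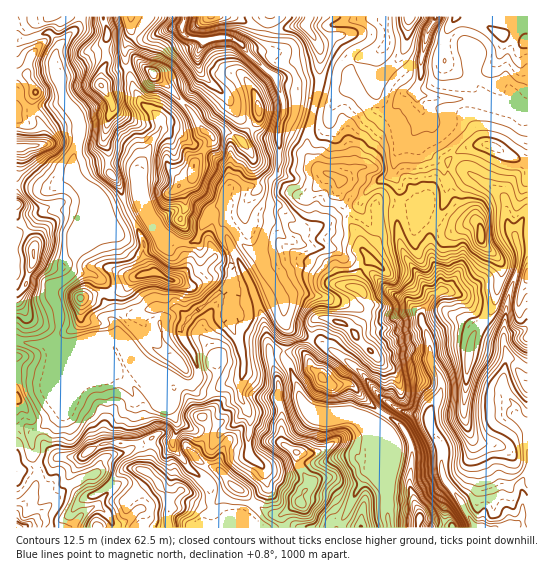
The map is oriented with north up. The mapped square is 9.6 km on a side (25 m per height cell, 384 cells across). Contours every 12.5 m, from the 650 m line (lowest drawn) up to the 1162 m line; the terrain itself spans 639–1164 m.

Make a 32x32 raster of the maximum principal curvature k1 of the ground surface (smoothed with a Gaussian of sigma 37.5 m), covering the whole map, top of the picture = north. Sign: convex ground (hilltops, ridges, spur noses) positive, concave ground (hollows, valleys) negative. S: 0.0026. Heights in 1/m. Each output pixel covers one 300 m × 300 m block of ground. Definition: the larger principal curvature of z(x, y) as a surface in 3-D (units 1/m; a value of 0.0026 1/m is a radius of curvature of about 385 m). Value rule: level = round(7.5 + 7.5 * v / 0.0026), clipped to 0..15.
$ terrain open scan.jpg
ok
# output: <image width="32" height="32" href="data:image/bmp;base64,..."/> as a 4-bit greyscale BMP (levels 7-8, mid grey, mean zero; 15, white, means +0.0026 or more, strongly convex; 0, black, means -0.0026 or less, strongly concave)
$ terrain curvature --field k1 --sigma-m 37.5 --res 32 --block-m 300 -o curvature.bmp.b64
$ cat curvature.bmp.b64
<image width="32" height="32" href="data:image/bmp;base64,Qk12AgAAAAAAAHYAAAAoAAAAIAAAACAAAAABAAQAAAAAAAACAAATCwAAEwsAABAAAAAAAAAAAAAAABEREQAiIiIAMzMzAERERABVVVUAZmZmAHd3dwCIiIgAmZmZAKqqqgC7u7sAzMzMAN3d3QDu7u4A////AKiZqpmNiId5uKeMiK6/upiYeqmoe6mImpupm4jOyaiIiImsiZrJjLeauKqY+4mYiJiJh8zJmbqHa6qnePl6mImYvNiZqbyoeI26eIf8iKiaiYat29rai5zardmH+YjJmYl3mYermpmo2HeYj/eKt4ioh4mYh6u5d+eIefznjKeJp3iIiYiYmZrnrL+c6YrHipeIh4iIuKh42czKvaqK13qoiIiIirmZi5nZiMyHmsmJiIiIiJqJmYy7p4yrqYmpjJmaqomJioiNaLm6nKiJm4uoipiIiZiXe3jLmbuIuousx4y6qHiZiJl3mJu6mpiJzNeIl5y/yai4iJqqnaqImMusiKqYx6mpqIiJiaqcmIjKrJeIeqeYuoiIiImJqZmdmaqXiH2I2amIiIiJmJiJrHinmIiciteYiJiHmJiIiKqIyJmHyJ25mJmamIiYiIiZiZeIifibvHeZqJiZiIiIiHmYh42XjJyoqomZiaiIiHiJzLisl4uryNmKmIiIh4mZmJu4j3iYi9y5iZeIiIh3iIeKiH6rl42InIiniIiIiIiImoh8t4j6h5yZqIiIiIiIiIyKzoi9qIi7mKh4iImIiIipd5yZ/Jmq2qiZeIipmIiImnqrnYmZvKuImXh4uah4iIuYnpmLy5mZhsmZh8nHeJiKqY+Jvb/tuZu4mIjMypiI"/>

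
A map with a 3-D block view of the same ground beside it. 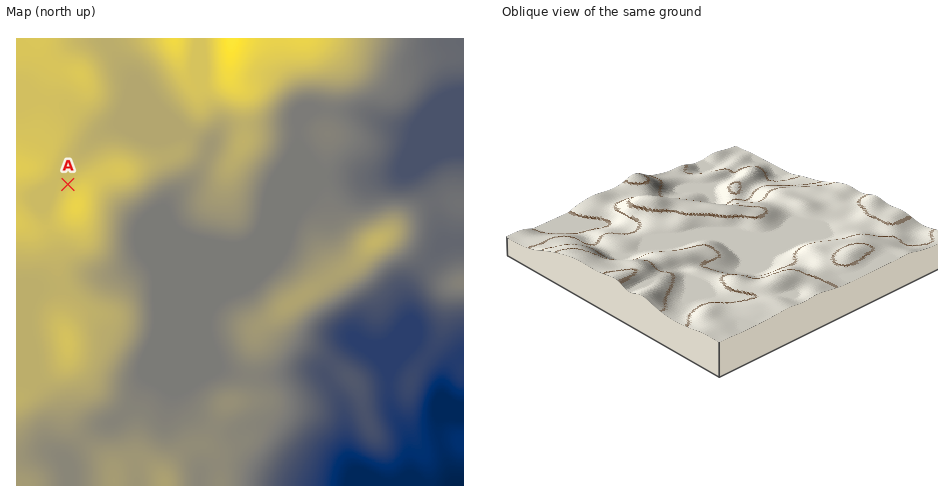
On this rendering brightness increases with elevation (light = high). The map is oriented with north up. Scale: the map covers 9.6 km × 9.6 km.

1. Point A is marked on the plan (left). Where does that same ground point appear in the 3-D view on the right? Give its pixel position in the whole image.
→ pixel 771 290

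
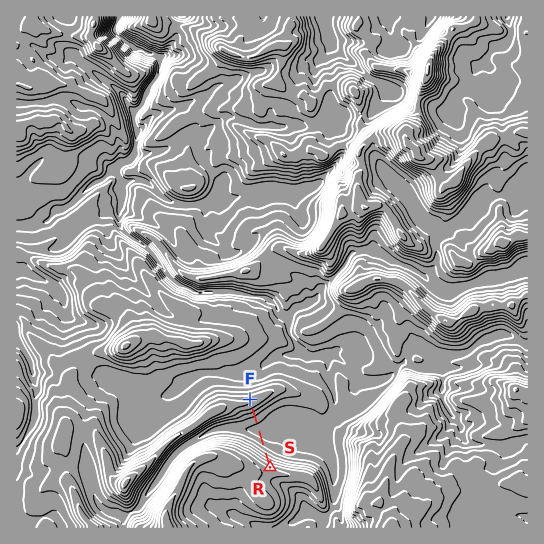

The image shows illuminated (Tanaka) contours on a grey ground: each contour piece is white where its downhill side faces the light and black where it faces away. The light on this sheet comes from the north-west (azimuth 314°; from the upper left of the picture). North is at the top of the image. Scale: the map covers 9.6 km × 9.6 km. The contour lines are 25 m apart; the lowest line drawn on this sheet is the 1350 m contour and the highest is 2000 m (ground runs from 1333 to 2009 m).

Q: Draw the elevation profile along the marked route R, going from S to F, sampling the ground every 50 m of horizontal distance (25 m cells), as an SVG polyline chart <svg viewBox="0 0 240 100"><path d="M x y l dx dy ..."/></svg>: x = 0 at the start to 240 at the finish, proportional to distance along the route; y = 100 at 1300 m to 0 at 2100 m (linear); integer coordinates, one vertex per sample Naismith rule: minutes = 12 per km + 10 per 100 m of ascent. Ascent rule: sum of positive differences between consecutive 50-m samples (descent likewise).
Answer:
<svg viewBox="0 0 240 100"><path d="M0 38l9 2 9 2 9 2 9 2 9 2 9 2 9 2 9 1 9 1 9 1 9 1 9 1 9 0 9 0 9 0 9 0 9-1 10 0 9-1 9-2 9-2 9-1 9-3 9-2 9-1 9 0 5 0"/></svg>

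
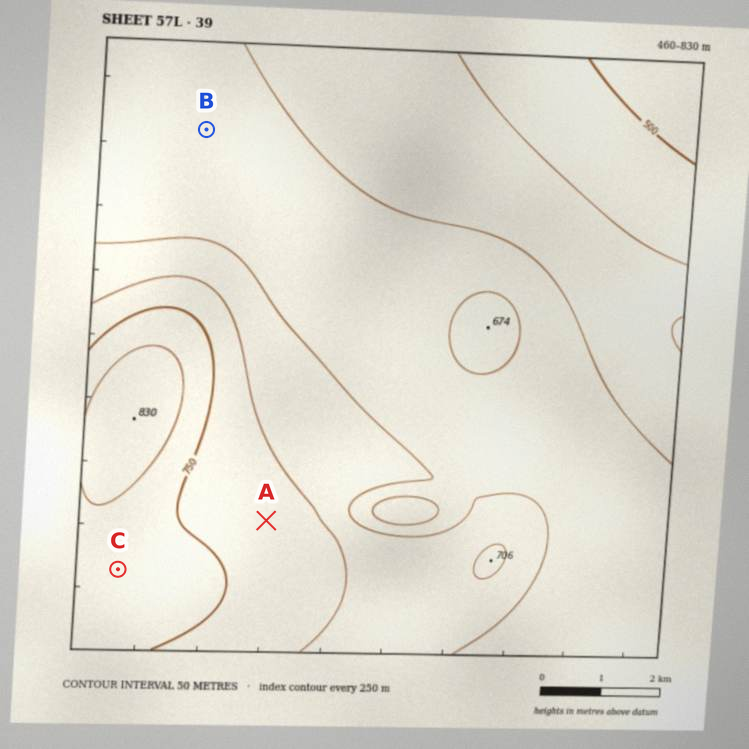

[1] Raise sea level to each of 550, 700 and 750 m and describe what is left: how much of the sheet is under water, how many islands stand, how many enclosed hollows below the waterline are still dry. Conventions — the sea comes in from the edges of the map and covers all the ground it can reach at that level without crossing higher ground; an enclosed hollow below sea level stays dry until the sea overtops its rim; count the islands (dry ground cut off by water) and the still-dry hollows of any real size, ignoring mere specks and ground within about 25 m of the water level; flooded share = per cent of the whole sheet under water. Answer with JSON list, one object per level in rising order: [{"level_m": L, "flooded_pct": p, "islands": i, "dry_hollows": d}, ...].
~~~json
[{"level_m": 550, "flooded_pct": 8, "islands": 0, "dry_hollows": 0}, {"level_m": 700, "flooded_pct": 79, "islands": 0, "dry_hollows": 0}, {"level_m": 750, "flooded_pct": 89, "islands": 0, "dry_hollows": 0}]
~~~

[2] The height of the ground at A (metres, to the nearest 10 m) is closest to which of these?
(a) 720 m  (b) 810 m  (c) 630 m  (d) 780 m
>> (a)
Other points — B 610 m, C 770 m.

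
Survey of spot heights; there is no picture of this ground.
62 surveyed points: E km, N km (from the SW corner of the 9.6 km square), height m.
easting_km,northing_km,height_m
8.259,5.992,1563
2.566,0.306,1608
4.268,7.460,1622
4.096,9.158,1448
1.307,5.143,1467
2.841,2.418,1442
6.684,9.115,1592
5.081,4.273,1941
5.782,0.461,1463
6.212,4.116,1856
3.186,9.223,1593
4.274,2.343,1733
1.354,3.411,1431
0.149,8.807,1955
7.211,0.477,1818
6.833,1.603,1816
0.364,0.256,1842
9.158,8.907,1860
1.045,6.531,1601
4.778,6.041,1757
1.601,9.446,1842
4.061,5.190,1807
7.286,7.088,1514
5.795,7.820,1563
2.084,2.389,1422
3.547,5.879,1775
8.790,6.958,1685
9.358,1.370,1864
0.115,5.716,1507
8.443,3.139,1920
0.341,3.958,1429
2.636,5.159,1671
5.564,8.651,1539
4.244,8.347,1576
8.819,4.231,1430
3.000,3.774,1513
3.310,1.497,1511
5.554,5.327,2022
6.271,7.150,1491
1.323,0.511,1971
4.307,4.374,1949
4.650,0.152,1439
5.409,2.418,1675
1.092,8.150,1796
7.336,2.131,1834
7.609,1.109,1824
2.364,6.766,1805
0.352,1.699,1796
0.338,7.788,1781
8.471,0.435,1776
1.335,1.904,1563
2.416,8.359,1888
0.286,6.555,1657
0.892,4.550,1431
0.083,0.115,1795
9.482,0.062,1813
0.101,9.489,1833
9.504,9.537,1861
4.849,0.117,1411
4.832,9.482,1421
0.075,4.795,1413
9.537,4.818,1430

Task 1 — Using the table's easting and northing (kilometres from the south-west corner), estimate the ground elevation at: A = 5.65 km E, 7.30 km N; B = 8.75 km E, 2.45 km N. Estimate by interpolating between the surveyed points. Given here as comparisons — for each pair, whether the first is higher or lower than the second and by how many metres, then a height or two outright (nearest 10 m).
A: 410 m lower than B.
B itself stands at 1960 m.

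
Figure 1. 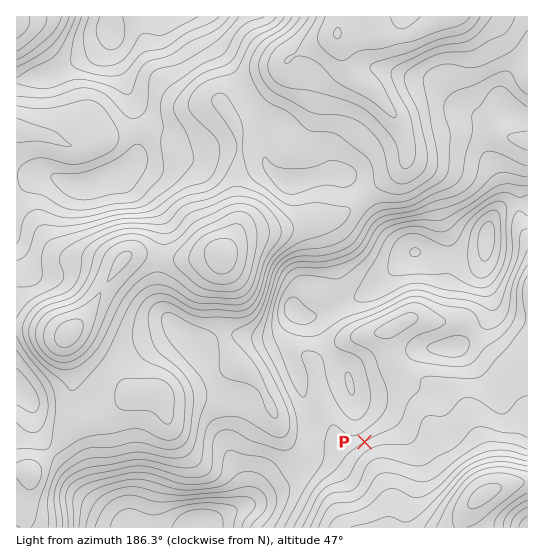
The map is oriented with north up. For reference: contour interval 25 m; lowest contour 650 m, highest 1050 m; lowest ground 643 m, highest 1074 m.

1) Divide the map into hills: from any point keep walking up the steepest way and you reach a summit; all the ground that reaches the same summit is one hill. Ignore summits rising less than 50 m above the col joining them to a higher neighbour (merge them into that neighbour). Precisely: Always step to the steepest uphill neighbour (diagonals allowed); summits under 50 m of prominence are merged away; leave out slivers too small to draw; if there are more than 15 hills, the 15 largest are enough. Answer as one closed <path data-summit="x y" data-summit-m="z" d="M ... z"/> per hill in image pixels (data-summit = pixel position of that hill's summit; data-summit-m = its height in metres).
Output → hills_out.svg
<path data-summit="487 238" data-summit-m="1063" d="M477 121l-7 0-19 8-28 7-18 0 2 23-3 7-9 9-18 10-34 28-13 6-21 2-22 7-42 5-6 3-16 17 0 16 2 9-1 59 12 25 21 19 12 21 16 37 10 12 12 5 22 3 20 13 22 9 13 12 5 12 0 23 72 0 4-15 14-16 20-10 29-6 0-75-4-16 0-17 4-7 0-224-23-6z"/><path data-summit="111 29" data-summit-m="1039" d="M341 16l-324 0-1 311 49 9 19-18 33-52 8-9 5-2 16 0 19 4 33 0 21-4 26-22 36-4 57-13 15-9 24-22 18-10 9-9 3-7 0-14-4-14-4-9-20-27-31-24-11-34z"/><path data-summit="195 527" data-summit-m="1074" d="M222 253l-24 6-33 0-19-4-16 0-5 2-8 9-28 45-22 26-2 12 7 26-1 44-11 24-10 12-20 18-5-2-9 0 1 57 371-1 1-22-5-12-13-12-22-9-20-13-22-3-12-5-10-12-16-37-12-21-21-19-12-25 1-59z"/><path data-summit="17 387" data-summit-m="863" d="M26 328l-10 1 0 141 14 3 25-23 13-23 3-8 1-44-7-26 0-8 3-6-14 0z"/><path data-summit="527 527" data-summit-m="792" d="M527 481l-28 6-20 10-14 16-4 14 66 1z"/>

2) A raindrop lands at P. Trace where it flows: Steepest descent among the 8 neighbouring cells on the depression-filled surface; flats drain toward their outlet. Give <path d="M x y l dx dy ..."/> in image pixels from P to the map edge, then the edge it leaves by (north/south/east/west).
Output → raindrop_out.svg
<path d="M365 442l8 8 2 13 11 23 0 4 1 1 0 36"/>
exit: south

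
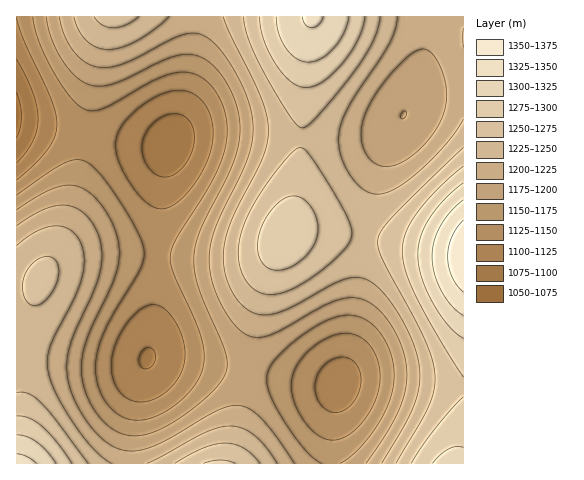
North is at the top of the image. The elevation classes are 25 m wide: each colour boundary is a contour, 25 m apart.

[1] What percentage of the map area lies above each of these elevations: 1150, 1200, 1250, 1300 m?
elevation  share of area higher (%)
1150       78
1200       52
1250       21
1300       4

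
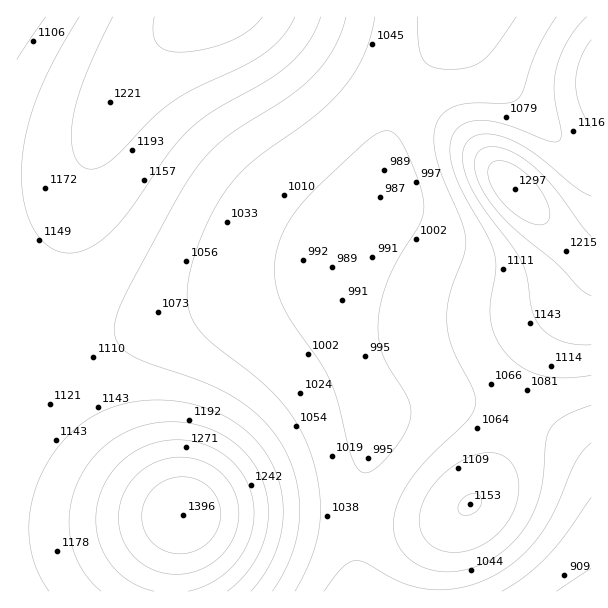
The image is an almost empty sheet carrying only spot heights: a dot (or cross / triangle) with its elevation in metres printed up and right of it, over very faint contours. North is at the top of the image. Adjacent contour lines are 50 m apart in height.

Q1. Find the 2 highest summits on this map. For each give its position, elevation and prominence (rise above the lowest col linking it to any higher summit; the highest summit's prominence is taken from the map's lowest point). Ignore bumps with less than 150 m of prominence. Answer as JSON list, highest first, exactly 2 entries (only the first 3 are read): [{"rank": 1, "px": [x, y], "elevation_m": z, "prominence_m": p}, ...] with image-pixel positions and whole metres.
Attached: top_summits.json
[{"rank": 1, "px": [183, 515], "elevation_m": 1396, "prominence_m": 504}, {"rank": 2, "px": [515, 189], "elevation_m": 1297, "prominence_m": 283}]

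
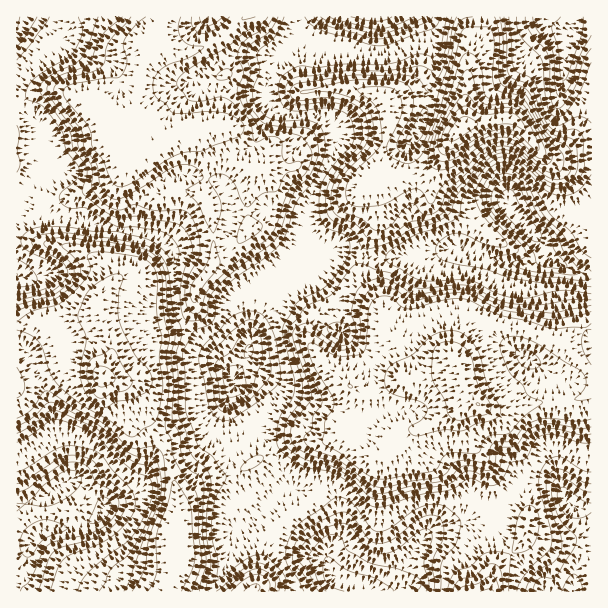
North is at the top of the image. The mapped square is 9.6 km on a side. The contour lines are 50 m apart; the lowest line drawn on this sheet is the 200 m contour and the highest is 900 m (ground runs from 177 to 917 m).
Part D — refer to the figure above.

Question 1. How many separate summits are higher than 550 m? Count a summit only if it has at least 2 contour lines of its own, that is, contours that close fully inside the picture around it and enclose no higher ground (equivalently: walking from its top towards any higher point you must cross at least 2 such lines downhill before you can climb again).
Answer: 3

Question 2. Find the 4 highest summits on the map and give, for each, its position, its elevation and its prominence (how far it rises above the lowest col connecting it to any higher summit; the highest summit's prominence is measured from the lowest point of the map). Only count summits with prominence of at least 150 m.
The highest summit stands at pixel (461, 128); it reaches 917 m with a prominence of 740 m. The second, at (102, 377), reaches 828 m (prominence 388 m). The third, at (477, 404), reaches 801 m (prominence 313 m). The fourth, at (147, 153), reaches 680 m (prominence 185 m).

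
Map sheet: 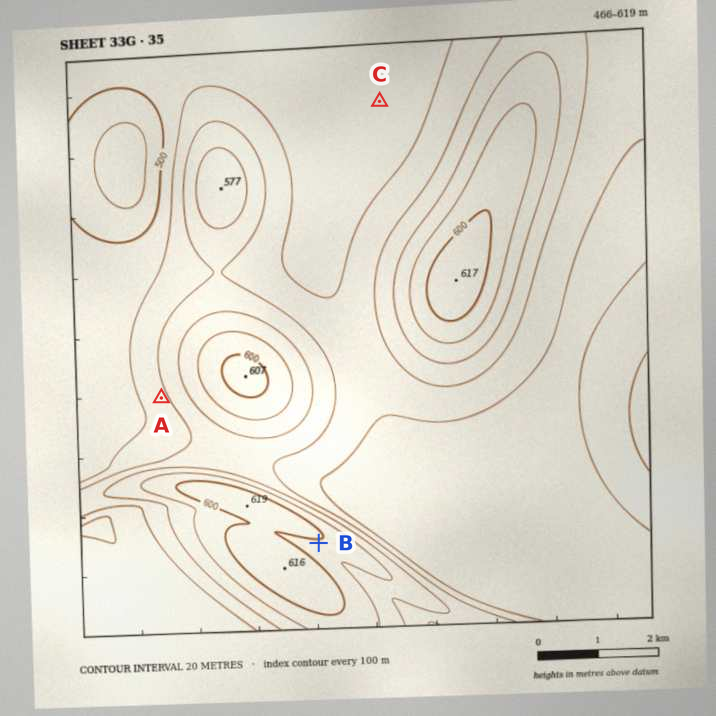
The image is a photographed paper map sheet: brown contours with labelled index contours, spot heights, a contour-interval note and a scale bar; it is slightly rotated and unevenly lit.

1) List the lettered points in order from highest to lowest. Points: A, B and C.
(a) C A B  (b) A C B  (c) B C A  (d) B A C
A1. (d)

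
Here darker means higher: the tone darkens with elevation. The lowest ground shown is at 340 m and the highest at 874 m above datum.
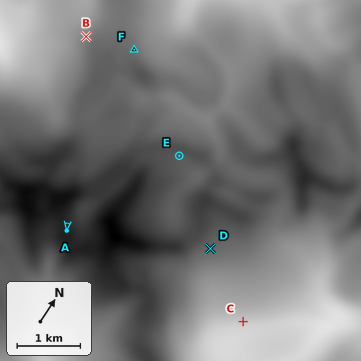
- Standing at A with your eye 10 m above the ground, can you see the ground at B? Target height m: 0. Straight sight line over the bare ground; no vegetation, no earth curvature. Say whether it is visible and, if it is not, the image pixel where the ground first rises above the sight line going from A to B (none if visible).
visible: false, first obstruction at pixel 69 211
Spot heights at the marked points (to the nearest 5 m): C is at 405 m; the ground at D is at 630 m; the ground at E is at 670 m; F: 615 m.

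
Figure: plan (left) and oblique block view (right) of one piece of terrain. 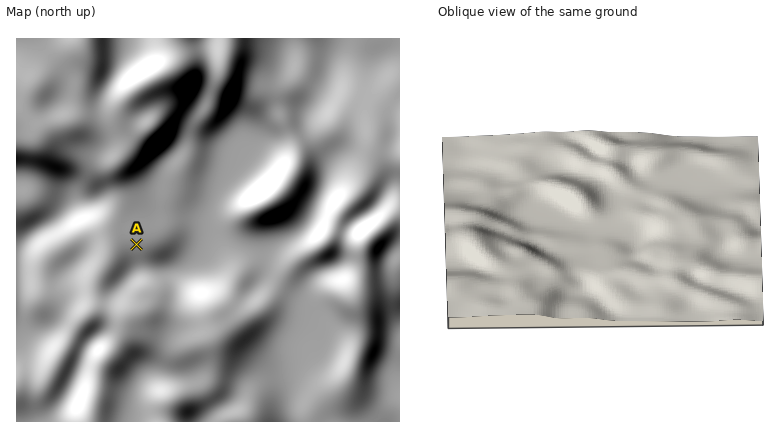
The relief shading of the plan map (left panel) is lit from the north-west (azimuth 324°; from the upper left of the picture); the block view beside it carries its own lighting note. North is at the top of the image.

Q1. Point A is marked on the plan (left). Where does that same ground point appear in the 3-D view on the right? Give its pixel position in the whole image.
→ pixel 616 260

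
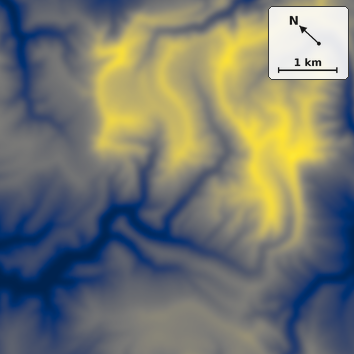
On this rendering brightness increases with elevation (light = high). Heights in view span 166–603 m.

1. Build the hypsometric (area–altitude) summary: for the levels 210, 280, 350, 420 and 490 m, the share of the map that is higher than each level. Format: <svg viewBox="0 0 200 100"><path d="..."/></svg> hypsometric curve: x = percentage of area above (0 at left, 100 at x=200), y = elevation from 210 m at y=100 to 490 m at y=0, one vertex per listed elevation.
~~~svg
<svg viewBox="0 0 200 100"><path d="M187 100l-37-25-46-25-47-25-25-25"/></svg>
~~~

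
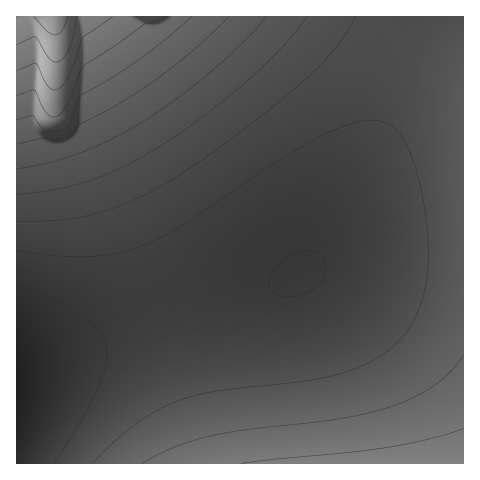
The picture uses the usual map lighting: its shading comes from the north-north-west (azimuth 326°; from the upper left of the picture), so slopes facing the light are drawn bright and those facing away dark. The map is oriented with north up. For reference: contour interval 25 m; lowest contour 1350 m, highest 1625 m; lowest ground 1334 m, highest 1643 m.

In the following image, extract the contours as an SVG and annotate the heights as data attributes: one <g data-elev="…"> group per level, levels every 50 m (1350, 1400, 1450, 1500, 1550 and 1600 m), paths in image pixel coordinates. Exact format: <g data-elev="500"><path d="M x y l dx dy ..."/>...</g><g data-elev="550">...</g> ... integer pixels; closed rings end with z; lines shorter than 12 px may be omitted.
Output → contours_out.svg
<g data-elev="1350"><path d="M17 330l11 13 8 13 5 14 2 15-1 18-4 18-6 20-11 22"/></g><g data-elev="1400"><path d="M17 251l38 5 32 1 28-3 26-8 21-10 23-12 79-54 36-23 33-16 25-9 19-2 14 6 12 12 10 22 7 27 6 30 2 29-1 26-3 22-7 19-10 17-12 14-12 10-14 9-34 12-35 7-85 9-21 5-19 6-20 9-19 13-21 17-23 22"/></g><g data-elev="1450"><path d="M463 429l-36 10-41 9-145 15"/><path d="M17 194l37-4 34-9 34-13 35-20 45-31 45-36 34-33 26-31"/></g><g data-elev="1500"><path d="M17 144l23-6 16 1 12-3 13-12 41-22 40-27 35-28 32-30"/></g><g data-elev="1550"><path d="M17 95l17-5 13 23 5 4 5-1 10-11 14-35 3-5 31-19 29-22 13-3 7-4"/></g><g data-elev="1600"><path d="M17 45l18-8 14 22 5 3 5 0 5-5 6-11 4-13 3-16"/></g>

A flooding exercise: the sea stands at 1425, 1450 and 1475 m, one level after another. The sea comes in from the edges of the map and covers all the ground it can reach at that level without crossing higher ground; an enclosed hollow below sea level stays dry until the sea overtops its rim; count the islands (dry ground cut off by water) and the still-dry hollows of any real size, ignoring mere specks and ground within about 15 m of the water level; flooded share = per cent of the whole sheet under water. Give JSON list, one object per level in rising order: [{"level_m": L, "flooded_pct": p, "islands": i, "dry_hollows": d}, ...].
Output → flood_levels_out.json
[{"level_m": 1425, "flooded_pct": 69, "islands": 0, "dry_hollows": 0}, {"level_m": 1450, "flooded_pct": 82, "islands": 0, "dry_hollows": 0}, {"level_m": 1475, "flooded_pct": 88, "islands": 0, "dry_hollows": 0}]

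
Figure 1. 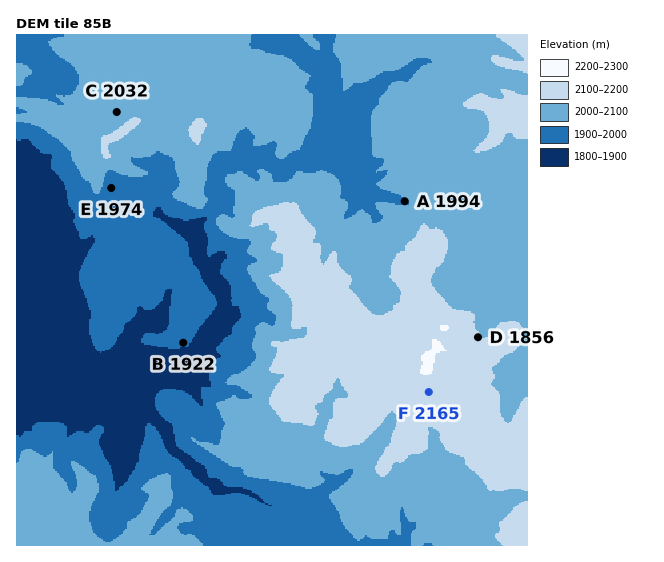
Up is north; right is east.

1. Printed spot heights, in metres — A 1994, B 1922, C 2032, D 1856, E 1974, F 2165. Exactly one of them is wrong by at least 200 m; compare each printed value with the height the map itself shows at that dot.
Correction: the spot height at D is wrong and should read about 2106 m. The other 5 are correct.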